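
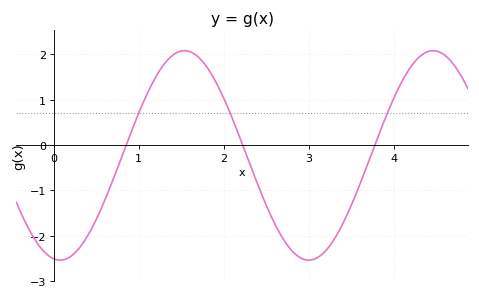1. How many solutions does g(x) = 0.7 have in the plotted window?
3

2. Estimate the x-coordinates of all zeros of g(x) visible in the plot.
0.852, 2.22, 3.77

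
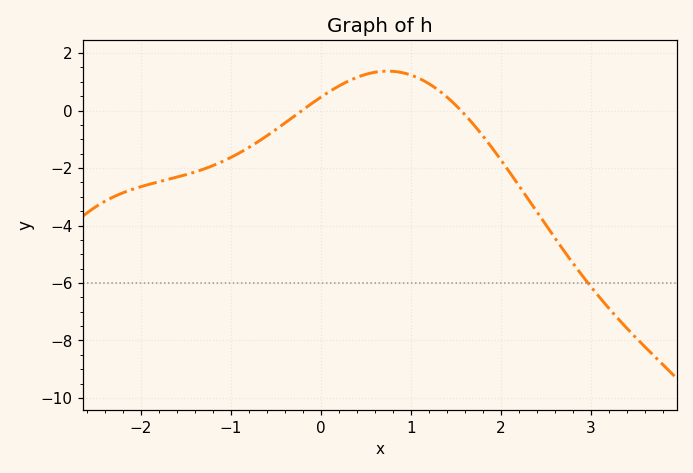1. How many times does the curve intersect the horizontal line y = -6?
1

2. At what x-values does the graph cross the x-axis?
-0.209, 1.56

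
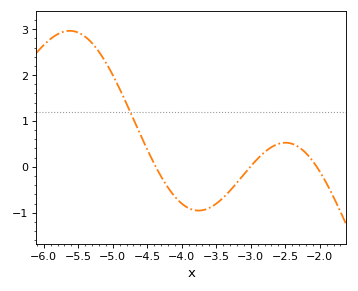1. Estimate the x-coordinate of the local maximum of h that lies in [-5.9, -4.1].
-5.62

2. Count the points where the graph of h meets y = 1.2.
1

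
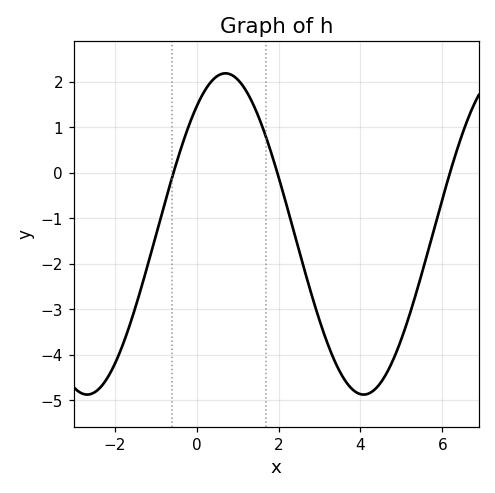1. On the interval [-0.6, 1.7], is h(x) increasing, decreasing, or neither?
neither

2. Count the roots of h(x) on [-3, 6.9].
3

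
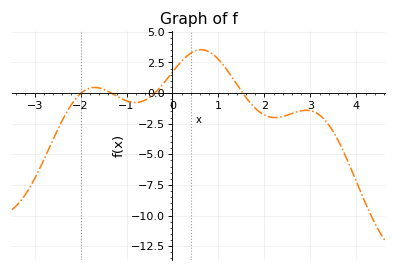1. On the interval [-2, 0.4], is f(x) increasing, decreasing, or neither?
neither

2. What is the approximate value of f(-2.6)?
-3.8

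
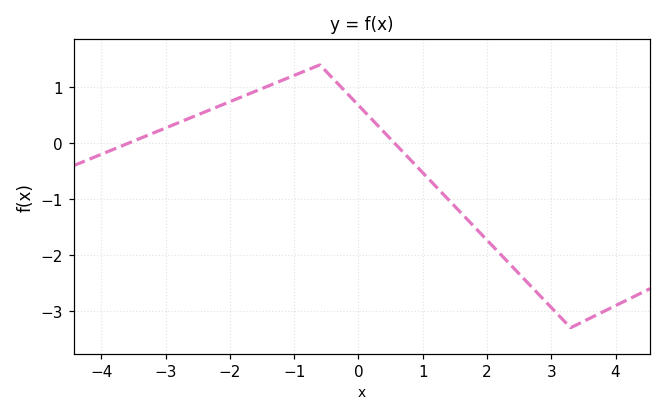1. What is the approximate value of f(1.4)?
-1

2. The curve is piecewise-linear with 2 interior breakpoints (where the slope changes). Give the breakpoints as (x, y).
(-0.6, 1.4); (3.3, -3.3)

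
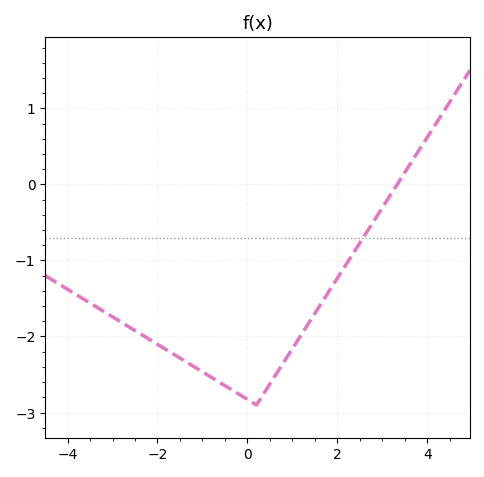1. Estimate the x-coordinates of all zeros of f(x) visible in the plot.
3.4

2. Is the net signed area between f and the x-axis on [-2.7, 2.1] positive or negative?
negative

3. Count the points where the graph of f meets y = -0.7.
1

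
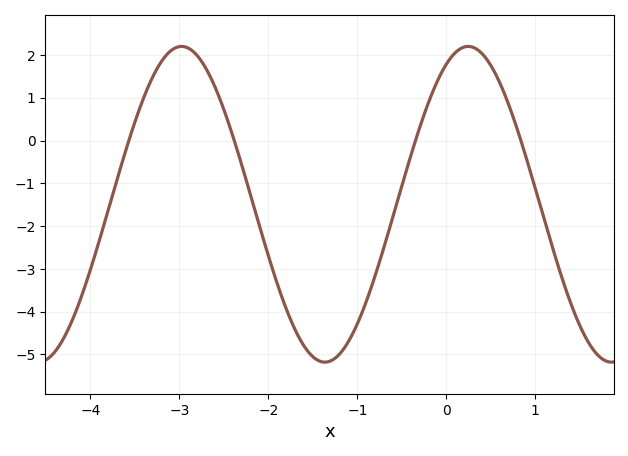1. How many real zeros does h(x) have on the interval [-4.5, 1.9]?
4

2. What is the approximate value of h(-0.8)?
-3.16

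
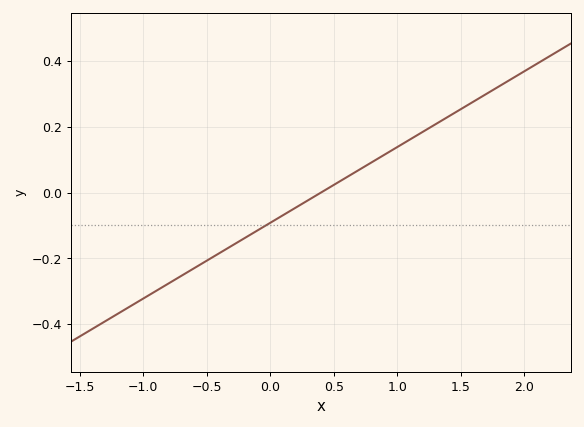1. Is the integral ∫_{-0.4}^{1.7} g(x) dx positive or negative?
positive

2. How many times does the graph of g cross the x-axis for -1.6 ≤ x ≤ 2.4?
1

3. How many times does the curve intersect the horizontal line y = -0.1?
1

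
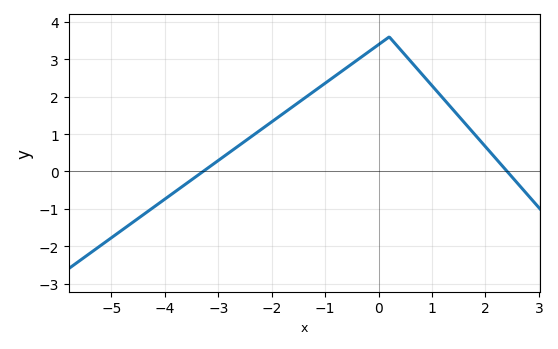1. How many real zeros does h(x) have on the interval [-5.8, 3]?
2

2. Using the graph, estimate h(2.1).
0.5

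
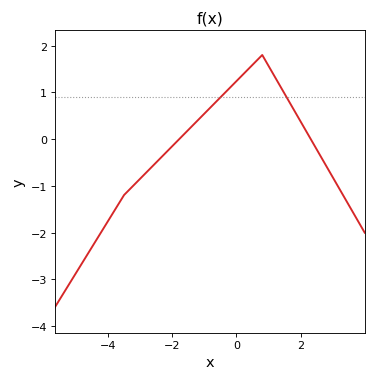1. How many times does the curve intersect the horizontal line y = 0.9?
2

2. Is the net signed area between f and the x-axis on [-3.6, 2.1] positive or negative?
positive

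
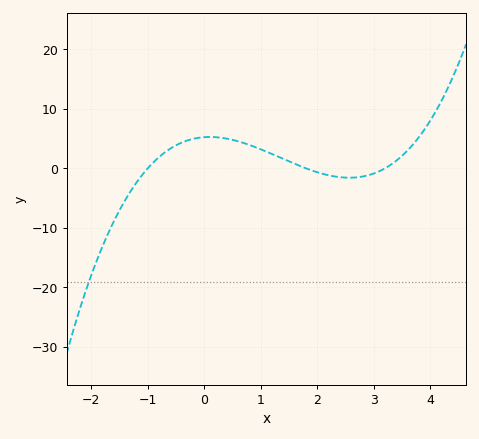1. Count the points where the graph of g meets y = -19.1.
1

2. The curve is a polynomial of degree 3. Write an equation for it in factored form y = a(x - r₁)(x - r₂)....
y = 0.91(x + 1)(x - 1.8)(x - 3.2)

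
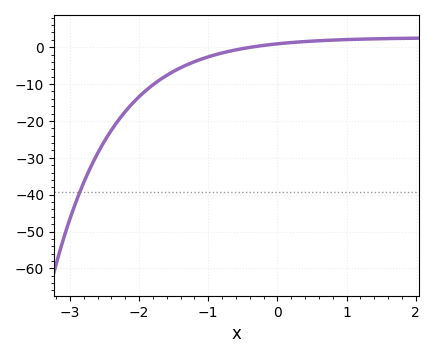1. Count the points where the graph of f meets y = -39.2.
1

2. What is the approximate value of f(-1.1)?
-3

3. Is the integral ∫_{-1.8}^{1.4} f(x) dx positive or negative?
negative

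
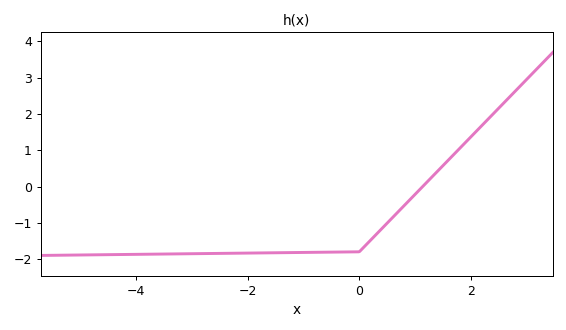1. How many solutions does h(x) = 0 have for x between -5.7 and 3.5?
1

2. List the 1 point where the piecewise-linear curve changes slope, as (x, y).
(0, -1.8)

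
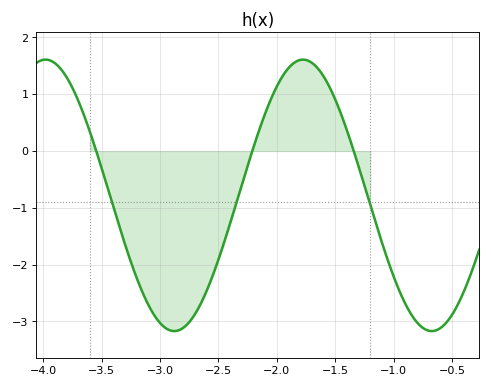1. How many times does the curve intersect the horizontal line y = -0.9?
3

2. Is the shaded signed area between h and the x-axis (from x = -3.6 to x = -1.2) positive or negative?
negative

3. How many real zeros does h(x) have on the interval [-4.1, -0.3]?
3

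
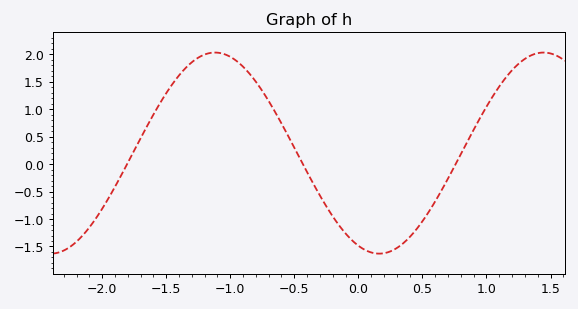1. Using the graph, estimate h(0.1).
-1.61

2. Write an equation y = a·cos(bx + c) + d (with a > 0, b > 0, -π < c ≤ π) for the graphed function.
y = 1.83cos(2.45x + 2.74) + 0.2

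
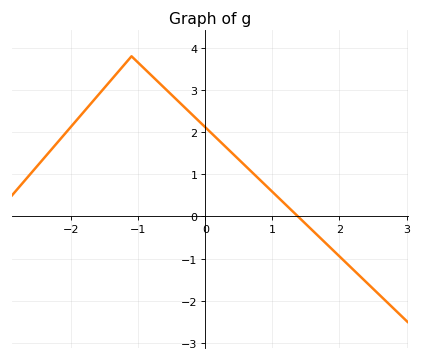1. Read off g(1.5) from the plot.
-0.181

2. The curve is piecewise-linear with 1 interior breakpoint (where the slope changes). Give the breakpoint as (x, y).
(-1.1, 3.8)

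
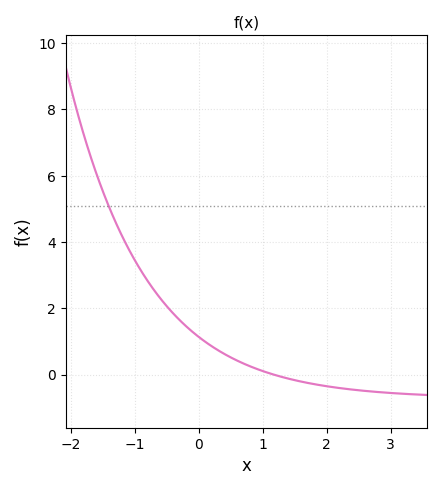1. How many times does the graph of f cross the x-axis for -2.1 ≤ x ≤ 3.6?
1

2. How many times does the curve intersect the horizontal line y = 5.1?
1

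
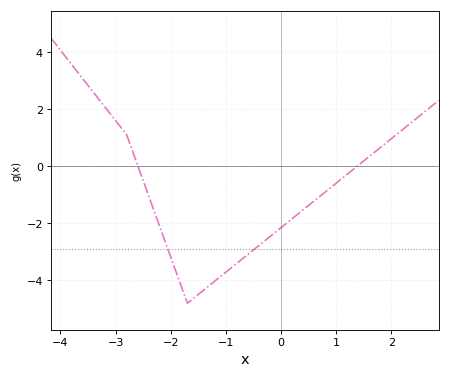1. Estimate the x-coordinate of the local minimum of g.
-1.7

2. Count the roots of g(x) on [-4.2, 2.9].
2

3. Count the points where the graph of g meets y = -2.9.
2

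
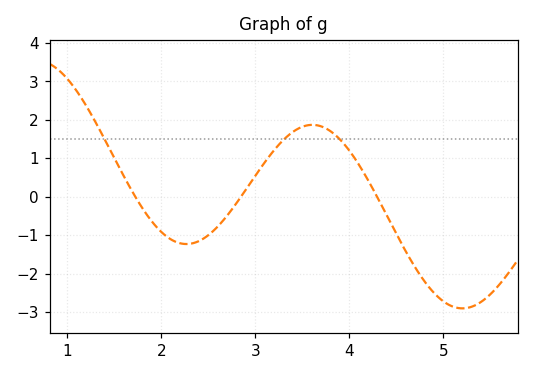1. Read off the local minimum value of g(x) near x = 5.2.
-2.9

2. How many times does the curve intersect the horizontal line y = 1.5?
3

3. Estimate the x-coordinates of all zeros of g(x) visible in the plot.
1.72, 2.85, 4.29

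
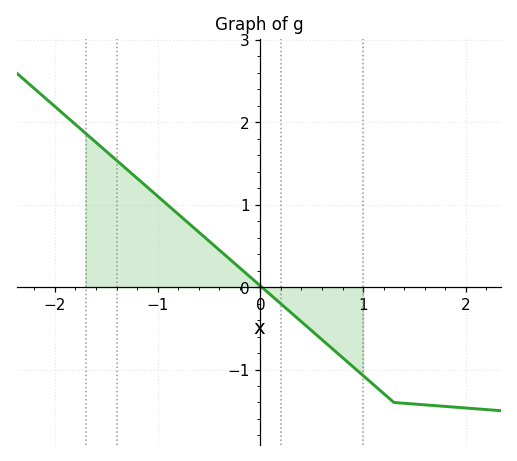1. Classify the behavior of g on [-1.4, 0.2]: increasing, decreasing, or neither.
decreasing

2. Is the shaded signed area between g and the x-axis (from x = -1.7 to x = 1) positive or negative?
positive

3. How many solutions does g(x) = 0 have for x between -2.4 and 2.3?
1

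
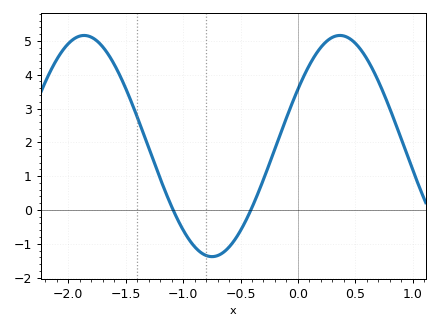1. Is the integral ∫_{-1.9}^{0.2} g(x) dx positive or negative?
positive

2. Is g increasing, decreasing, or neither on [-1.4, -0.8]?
decreasing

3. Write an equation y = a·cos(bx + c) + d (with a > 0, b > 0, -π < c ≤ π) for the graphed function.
y = 3.27cos(2.8x - 1) + 1.89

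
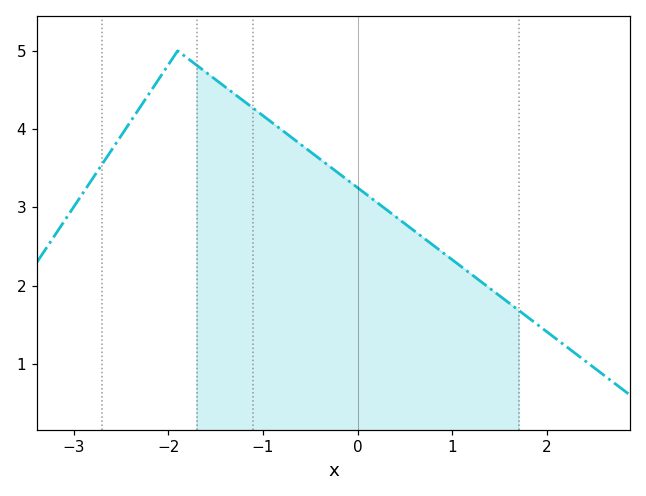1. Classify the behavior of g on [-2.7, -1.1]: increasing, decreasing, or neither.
neither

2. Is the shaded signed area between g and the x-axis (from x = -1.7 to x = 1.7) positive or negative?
positive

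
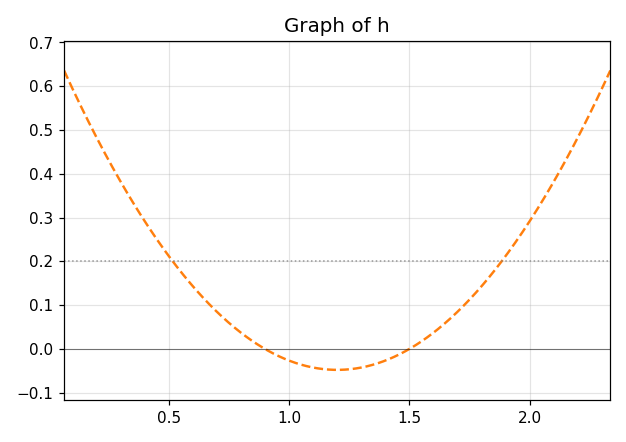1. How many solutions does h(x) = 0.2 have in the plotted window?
2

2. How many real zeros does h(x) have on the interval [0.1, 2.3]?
2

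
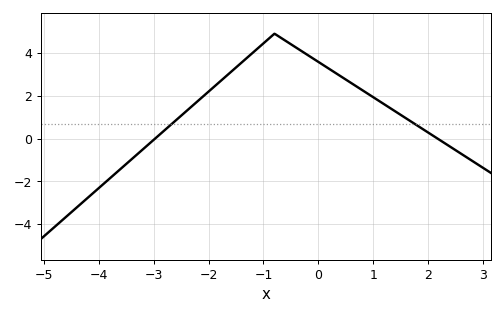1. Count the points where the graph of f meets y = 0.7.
2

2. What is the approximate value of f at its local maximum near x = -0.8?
4.8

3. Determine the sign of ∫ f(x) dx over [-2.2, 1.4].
positive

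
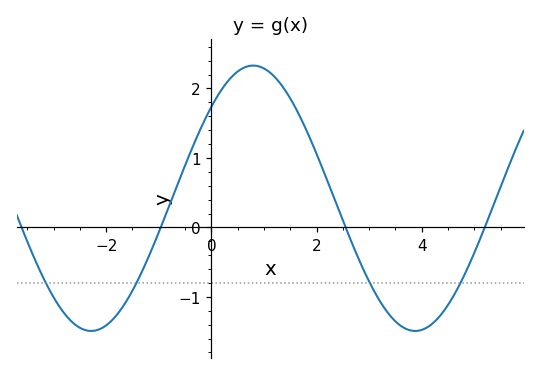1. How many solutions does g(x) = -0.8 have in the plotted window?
4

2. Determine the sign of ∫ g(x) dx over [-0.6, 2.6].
positive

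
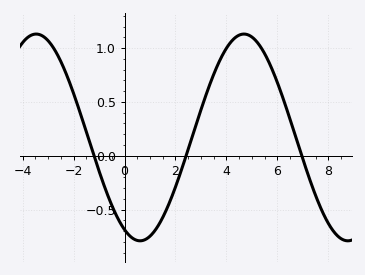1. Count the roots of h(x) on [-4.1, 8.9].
3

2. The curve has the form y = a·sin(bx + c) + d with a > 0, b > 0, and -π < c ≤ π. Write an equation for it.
y = 0.96sin(0.77x - 2) + 0.17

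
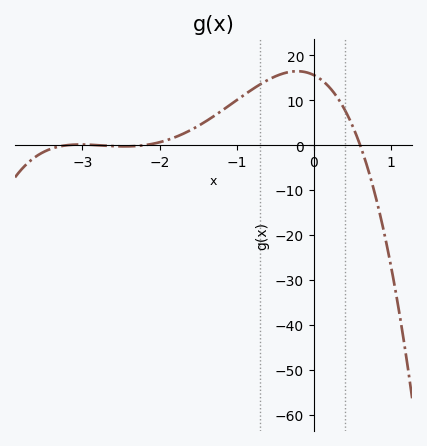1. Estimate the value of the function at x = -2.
1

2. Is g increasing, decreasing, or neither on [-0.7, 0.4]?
neither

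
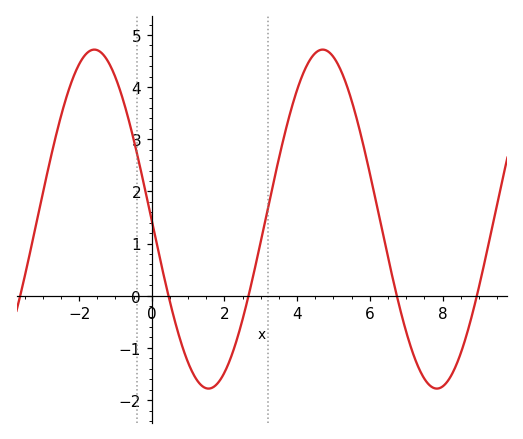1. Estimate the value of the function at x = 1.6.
-1.8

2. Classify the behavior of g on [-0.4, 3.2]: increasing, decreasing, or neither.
neither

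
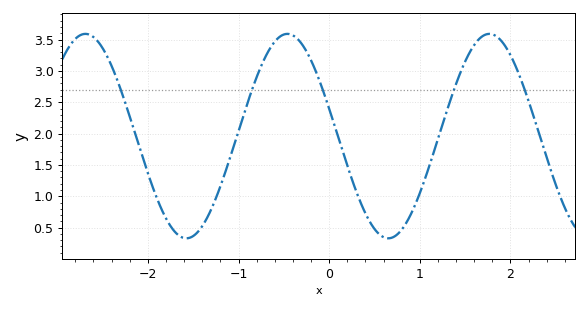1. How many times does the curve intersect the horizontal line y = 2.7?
5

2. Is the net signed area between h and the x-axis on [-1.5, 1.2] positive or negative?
positive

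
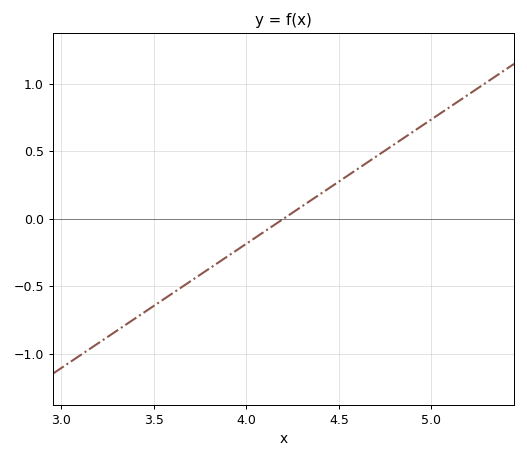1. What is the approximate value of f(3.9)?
-0.276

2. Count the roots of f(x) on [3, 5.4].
1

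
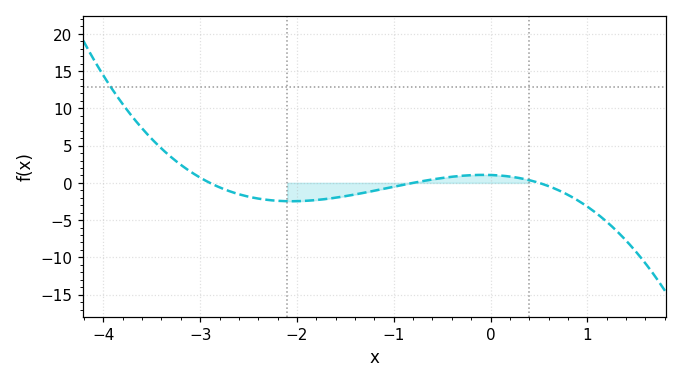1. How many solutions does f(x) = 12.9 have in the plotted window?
1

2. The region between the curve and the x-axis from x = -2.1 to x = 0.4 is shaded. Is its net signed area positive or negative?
negative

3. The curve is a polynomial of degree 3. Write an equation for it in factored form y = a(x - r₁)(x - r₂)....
y = -0.91(x + 2.9)(x + 0.8)(x - 0.5)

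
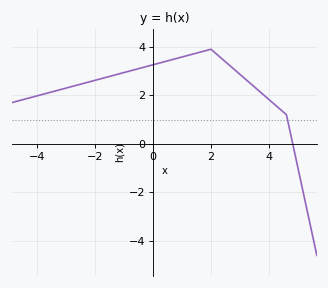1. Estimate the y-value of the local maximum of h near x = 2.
3.8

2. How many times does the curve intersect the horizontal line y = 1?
1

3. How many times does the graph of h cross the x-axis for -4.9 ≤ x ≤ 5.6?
1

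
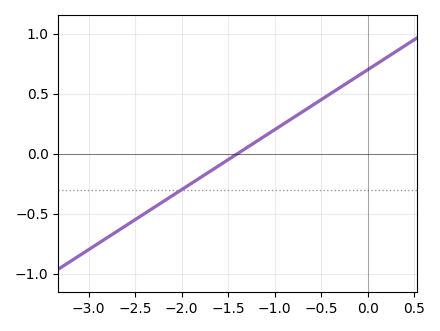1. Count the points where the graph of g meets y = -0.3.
1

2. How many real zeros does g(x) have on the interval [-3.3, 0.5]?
1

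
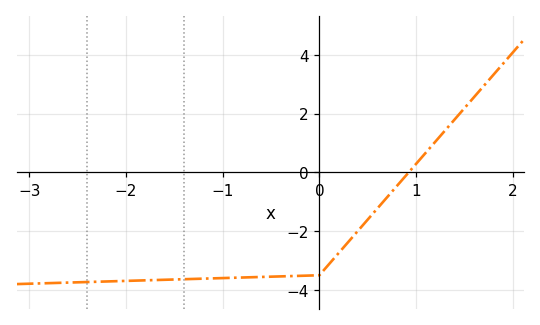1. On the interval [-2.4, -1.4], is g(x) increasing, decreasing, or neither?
increasing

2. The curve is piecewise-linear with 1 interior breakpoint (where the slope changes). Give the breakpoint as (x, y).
(0, -3.5)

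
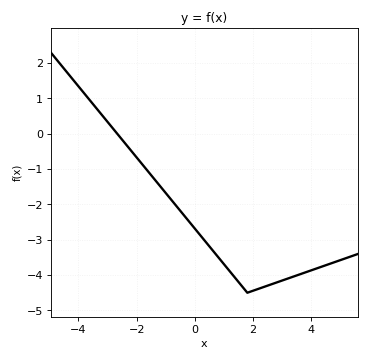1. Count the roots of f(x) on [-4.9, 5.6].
1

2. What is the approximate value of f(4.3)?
-3.78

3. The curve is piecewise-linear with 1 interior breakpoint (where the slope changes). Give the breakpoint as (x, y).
(1.8, -4.5)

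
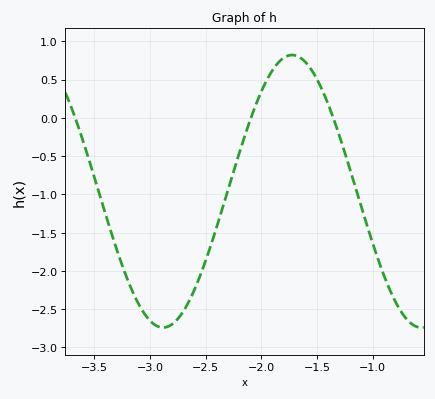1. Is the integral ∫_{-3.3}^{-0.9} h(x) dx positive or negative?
negative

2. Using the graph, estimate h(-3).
-2.65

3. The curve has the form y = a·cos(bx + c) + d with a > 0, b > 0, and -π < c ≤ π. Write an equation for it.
y = 1.78cos(2.71x - 1.61) - 0.96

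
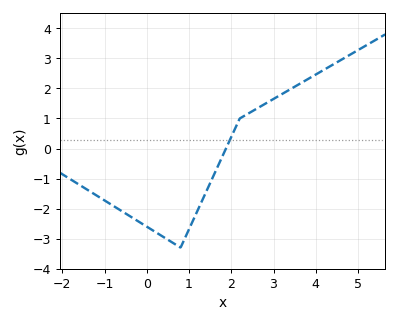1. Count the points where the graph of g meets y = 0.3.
1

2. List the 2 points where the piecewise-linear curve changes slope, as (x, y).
(0.8, -3.3); (2.2, 1)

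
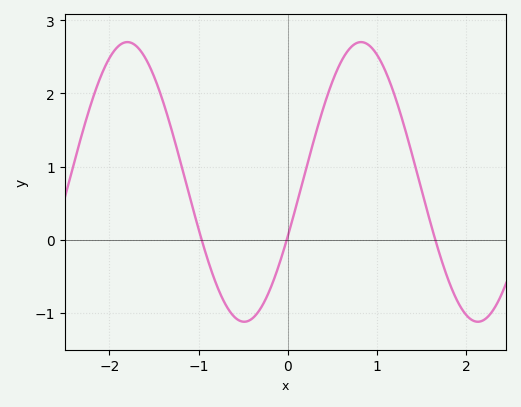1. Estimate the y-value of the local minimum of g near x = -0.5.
-1.12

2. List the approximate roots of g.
-0.965, -0.011, 1.65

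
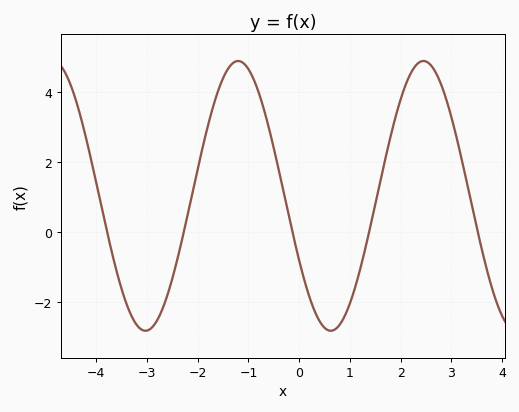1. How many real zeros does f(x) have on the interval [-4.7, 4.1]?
5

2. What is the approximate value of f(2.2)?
4.6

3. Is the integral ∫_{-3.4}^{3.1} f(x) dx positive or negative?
positive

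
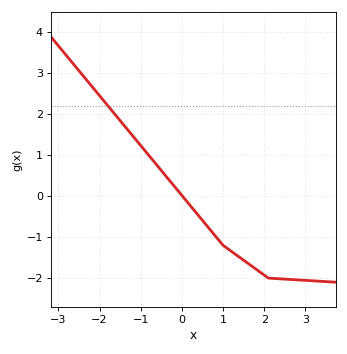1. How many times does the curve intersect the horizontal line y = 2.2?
1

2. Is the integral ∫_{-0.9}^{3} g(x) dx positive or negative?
negative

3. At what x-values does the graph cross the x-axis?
0.015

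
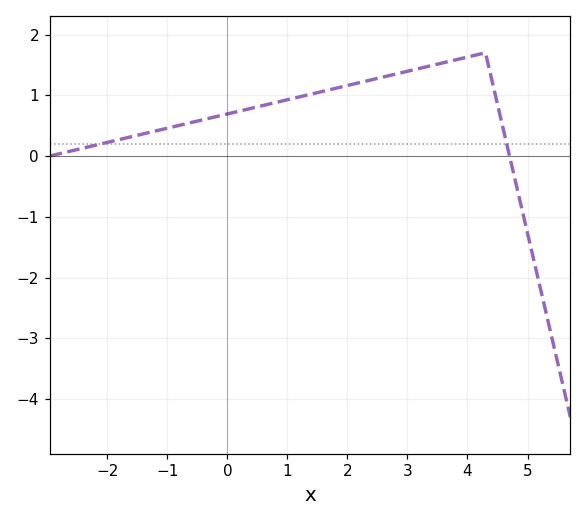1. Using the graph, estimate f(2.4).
1.3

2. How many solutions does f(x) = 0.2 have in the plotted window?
2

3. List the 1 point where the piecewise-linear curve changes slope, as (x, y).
(4.3, 1.7)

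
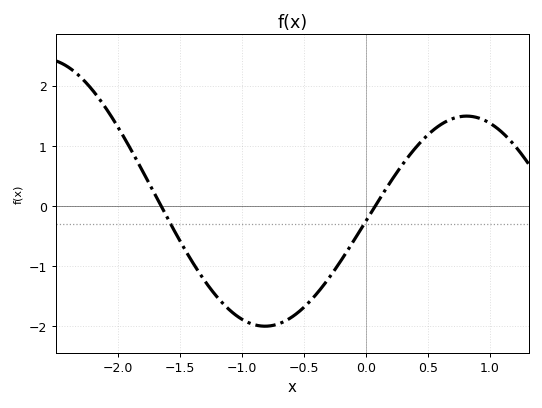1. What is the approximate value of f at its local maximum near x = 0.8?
1.49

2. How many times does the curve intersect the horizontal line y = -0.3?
2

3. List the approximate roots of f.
-1.65, 0.075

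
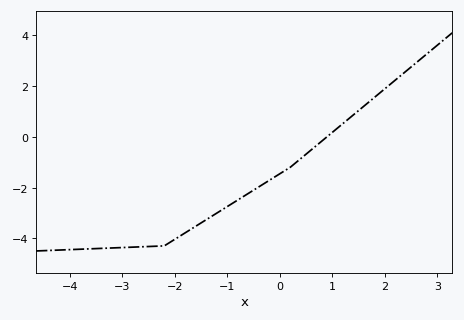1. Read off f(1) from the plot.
0.175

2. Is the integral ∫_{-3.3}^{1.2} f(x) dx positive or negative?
negative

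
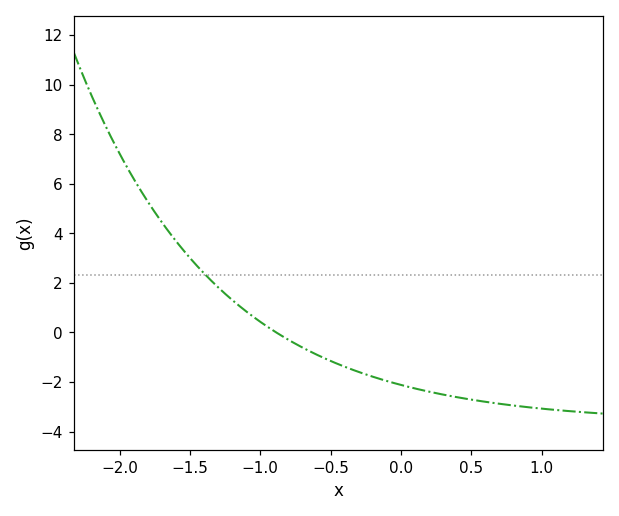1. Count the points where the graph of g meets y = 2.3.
1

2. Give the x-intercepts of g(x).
-0.9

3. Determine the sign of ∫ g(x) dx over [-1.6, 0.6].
negative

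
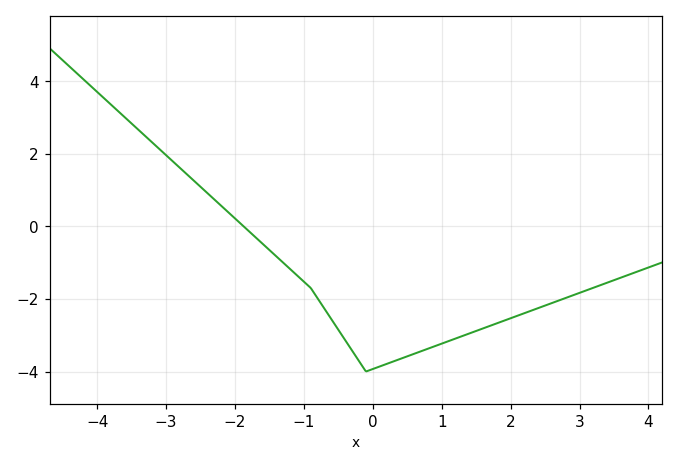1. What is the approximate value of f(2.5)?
-2.2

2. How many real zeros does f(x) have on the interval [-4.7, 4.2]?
1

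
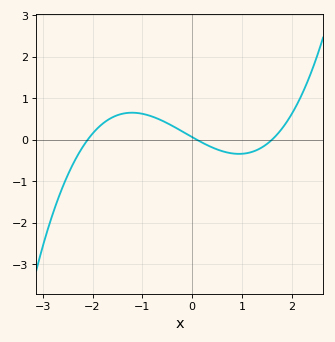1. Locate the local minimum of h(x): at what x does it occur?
0.942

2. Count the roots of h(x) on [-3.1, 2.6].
3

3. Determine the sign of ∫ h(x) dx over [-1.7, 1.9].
positive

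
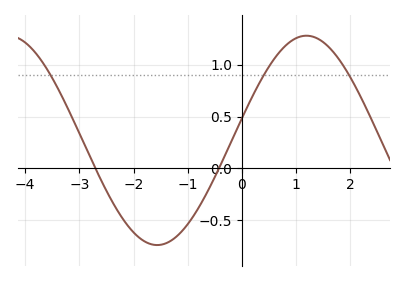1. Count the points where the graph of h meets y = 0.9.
3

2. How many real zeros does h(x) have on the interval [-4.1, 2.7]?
2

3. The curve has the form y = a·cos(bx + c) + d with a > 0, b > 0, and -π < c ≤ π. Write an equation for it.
y = 1.01cos(1.14x - 1.36) + 0.27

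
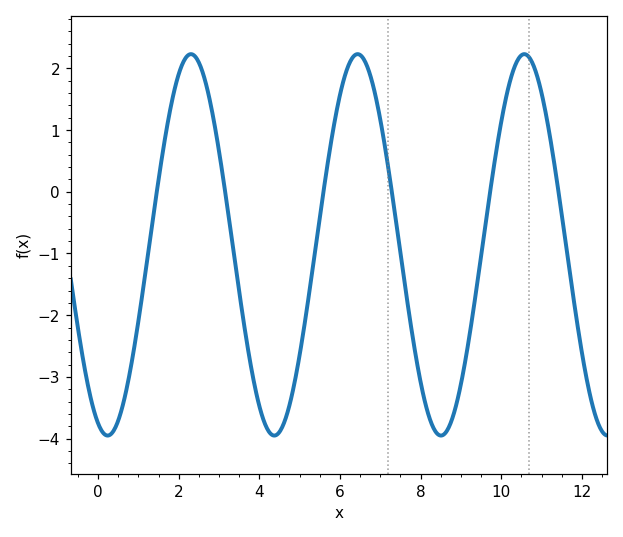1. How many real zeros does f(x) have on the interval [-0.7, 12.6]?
6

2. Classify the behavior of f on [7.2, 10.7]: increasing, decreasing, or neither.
neither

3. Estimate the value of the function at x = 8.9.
-3.41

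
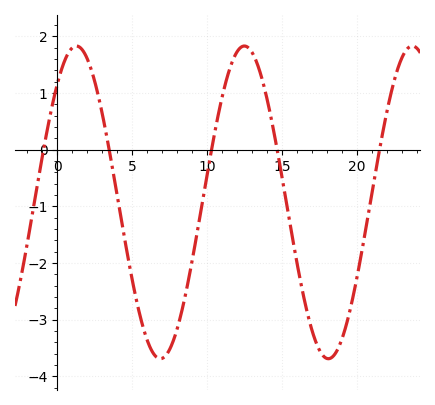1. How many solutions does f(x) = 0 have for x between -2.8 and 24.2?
5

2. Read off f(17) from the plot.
-3.18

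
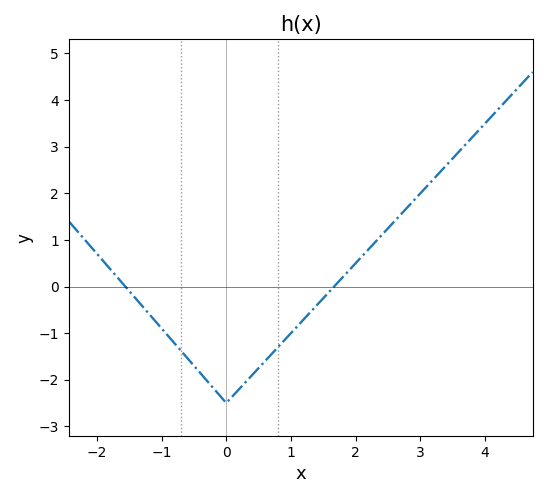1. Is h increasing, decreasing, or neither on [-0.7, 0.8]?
neither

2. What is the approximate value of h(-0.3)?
-2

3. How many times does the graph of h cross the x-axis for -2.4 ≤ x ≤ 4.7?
2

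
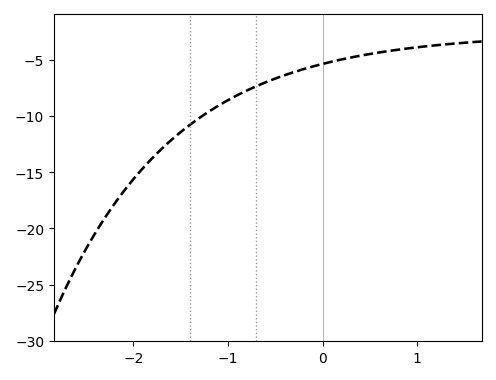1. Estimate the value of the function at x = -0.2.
-5.82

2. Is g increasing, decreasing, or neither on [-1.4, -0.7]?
increasing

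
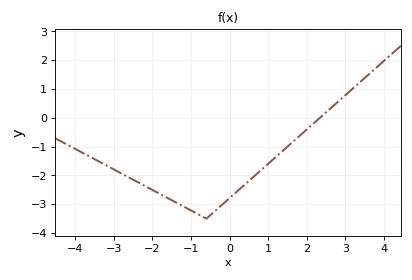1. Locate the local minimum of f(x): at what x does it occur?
-0.6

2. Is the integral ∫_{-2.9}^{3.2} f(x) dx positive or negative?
negative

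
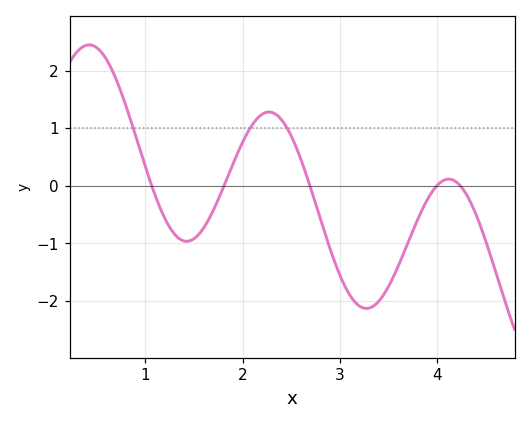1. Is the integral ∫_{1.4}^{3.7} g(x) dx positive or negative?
negative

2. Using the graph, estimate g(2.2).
1.24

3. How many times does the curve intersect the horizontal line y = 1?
3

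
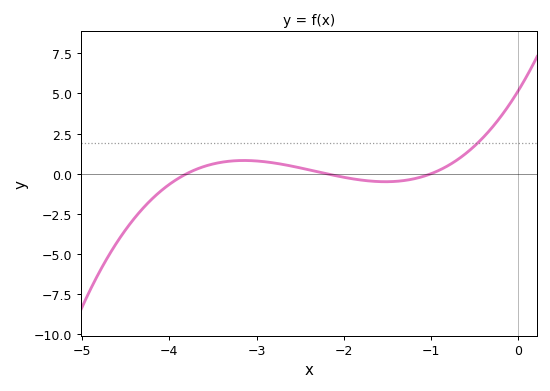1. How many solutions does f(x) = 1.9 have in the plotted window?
1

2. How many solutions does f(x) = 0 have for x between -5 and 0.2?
3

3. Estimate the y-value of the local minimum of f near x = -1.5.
-0.5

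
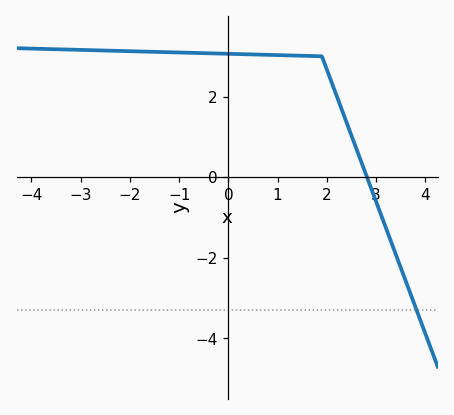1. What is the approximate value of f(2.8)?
0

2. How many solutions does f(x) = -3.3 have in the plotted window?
1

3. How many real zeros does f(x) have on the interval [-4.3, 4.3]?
1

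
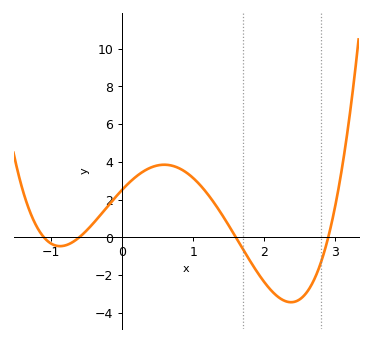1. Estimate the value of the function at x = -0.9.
-0.4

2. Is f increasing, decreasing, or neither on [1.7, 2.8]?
neither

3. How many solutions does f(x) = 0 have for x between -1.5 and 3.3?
4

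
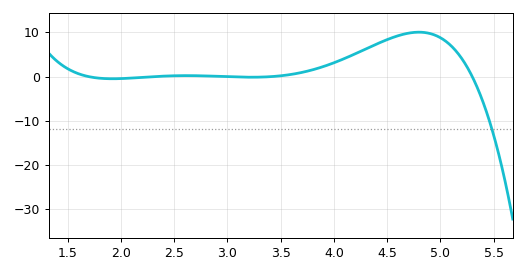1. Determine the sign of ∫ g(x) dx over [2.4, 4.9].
positive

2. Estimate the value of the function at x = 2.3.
0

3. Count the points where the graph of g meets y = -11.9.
1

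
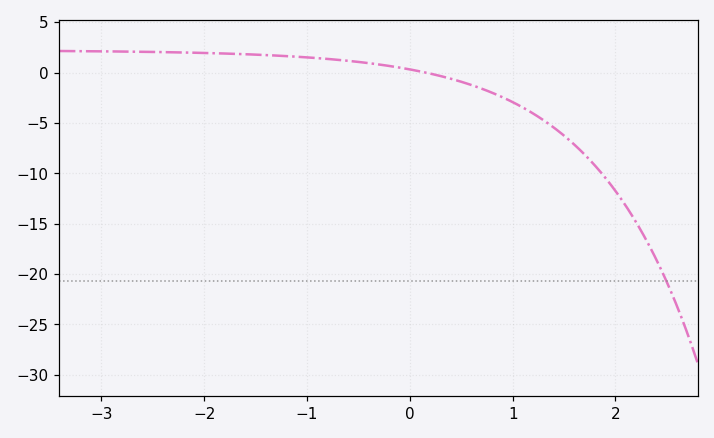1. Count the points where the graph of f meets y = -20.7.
1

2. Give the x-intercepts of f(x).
0.2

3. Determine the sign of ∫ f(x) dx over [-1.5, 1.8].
negative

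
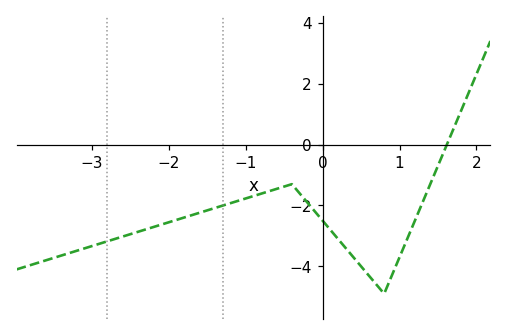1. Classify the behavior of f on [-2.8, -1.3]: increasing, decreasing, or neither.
increasing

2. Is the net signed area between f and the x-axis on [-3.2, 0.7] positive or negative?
negative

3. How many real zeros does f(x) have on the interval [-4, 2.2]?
1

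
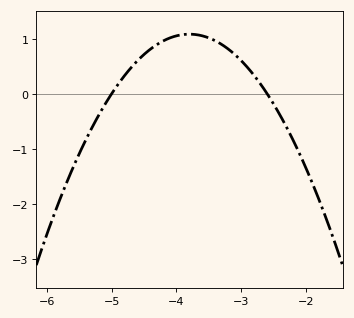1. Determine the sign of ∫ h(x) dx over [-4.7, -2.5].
positive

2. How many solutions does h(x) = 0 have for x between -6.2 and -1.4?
2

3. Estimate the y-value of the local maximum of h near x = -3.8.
1.1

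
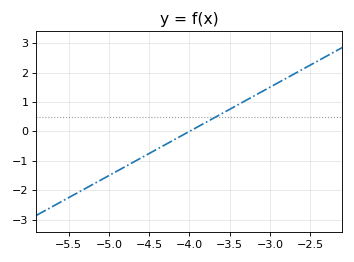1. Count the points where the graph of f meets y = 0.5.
1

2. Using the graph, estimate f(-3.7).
0.45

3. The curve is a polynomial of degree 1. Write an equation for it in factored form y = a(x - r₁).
y = 1.5(x + 4)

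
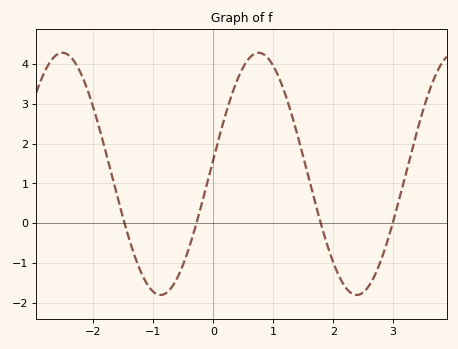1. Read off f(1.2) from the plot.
3.2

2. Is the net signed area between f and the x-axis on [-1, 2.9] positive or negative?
positive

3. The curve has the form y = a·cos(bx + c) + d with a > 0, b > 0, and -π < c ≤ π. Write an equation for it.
y = 3.04cos(1.9x - 1.5) + 1.24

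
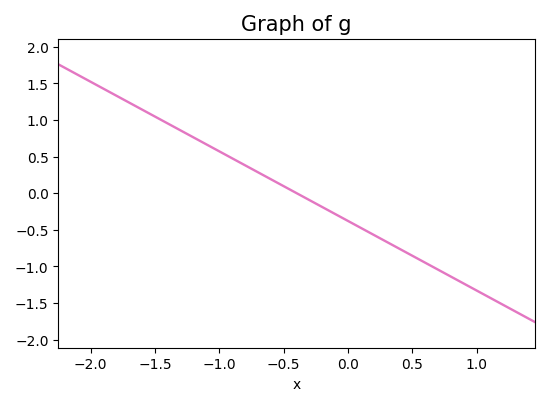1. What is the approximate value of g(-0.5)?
0.1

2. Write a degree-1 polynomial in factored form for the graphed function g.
y = -0.95(x + 0.4)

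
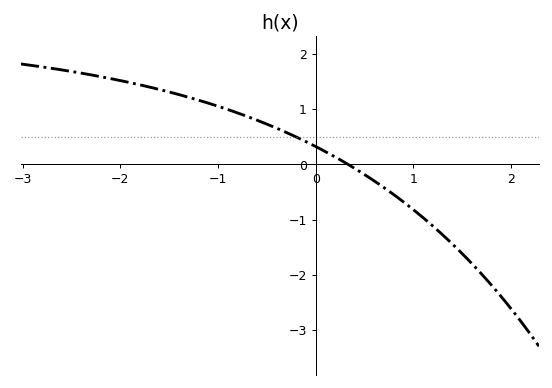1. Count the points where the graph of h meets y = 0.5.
1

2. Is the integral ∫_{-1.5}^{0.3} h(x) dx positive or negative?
positive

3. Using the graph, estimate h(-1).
1.05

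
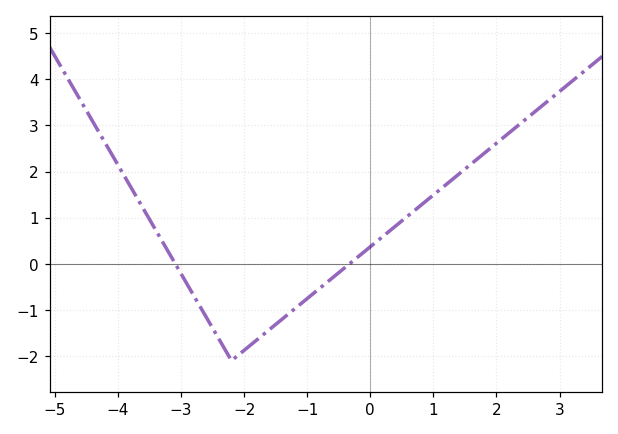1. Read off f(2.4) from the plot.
3.06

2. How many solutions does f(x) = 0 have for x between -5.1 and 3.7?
2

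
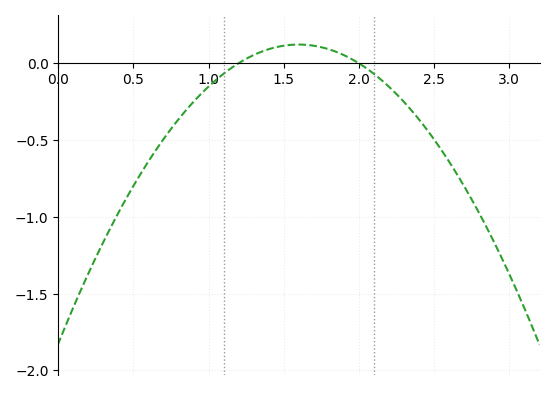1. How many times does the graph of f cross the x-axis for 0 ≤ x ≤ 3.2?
2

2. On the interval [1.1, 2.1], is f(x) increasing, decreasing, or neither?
neither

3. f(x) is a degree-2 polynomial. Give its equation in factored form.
y = -0.76(x - 1.2)(x - 2)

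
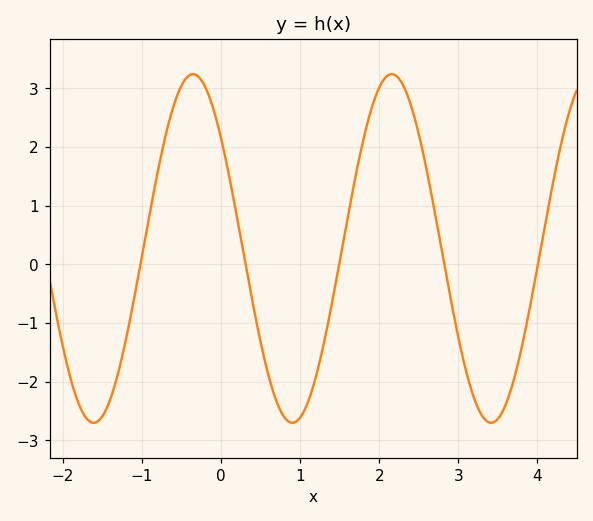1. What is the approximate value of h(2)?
3.01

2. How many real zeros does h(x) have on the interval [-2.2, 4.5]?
5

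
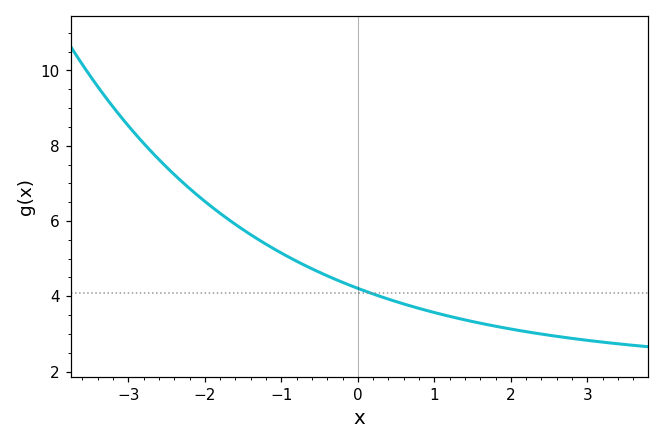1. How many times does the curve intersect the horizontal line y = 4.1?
1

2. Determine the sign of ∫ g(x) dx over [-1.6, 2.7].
positive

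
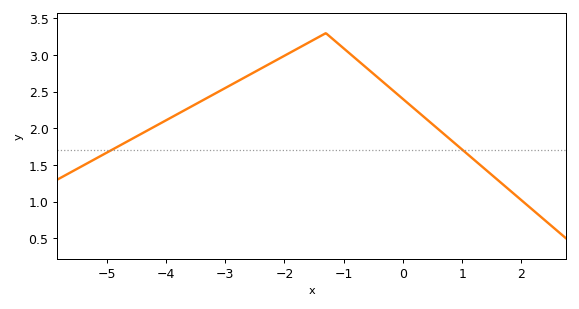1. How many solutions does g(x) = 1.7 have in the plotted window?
2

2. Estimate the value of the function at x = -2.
3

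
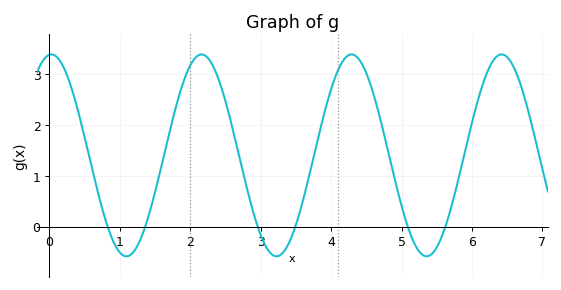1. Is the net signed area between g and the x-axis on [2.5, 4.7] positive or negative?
positive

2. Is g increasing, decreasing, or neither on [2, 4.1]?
neither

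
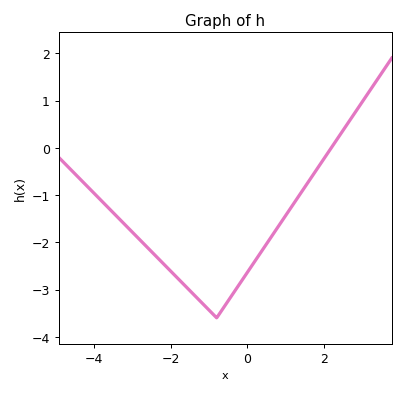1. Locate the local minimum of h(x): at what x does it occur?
-0.8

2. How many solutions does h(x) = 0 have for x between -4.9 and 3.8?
1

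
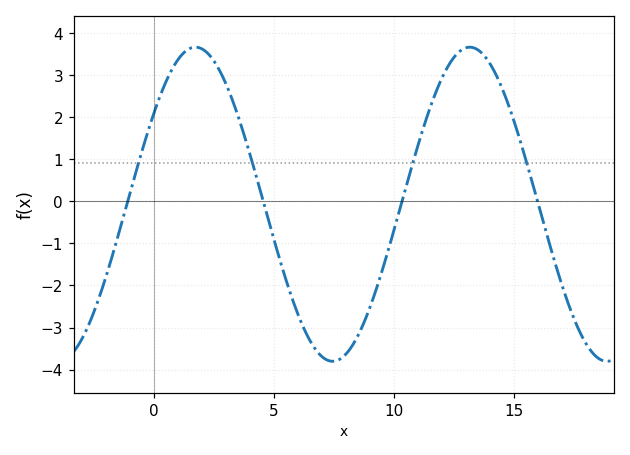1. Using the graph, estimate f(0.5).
2.82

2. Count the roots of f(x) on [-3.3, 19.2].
4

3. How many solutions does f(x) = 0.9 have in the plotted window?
4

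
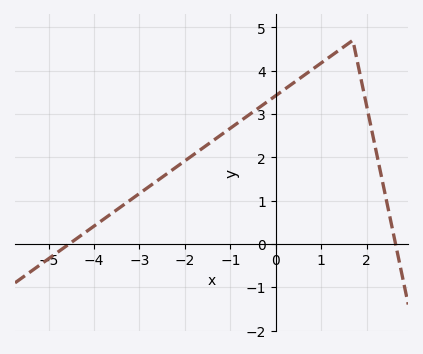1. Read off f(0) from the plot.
3.42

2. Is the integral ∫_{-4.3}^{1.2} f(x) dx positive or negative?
positive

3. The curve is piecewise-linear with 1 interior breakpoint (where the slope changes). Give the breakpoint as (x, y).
(1.7, 4.7)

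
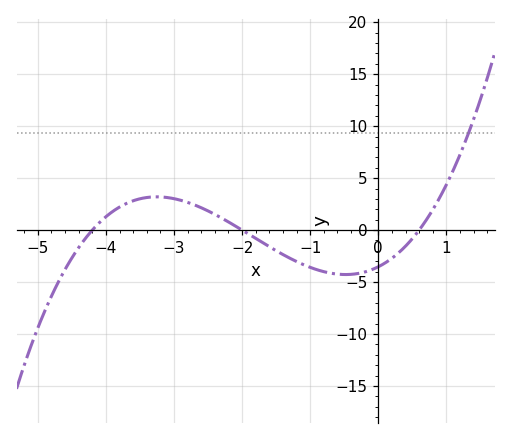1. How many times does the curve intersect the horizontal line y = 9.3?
1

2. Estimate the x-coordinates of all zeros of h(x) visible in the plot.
-4.2, -2, 0.6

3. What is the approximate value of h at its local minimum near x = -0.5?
-4.5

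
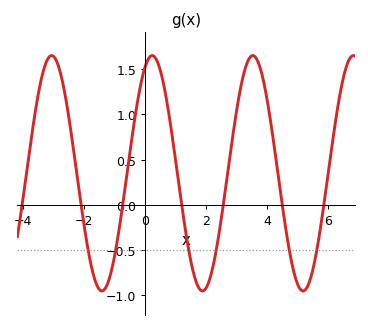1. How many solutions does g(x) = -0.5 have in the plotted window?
6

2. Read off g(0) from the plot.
1.52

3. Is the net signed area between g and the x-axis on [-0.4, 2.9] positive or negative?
positive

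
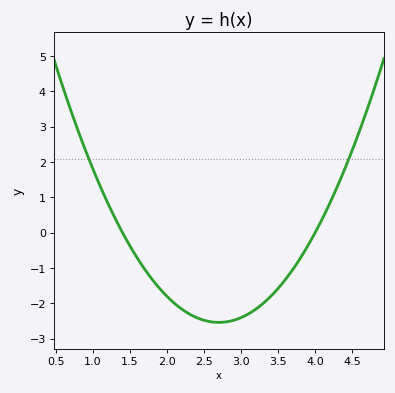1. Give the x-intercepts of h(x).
1.4, 4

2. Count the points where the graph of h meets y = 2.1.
2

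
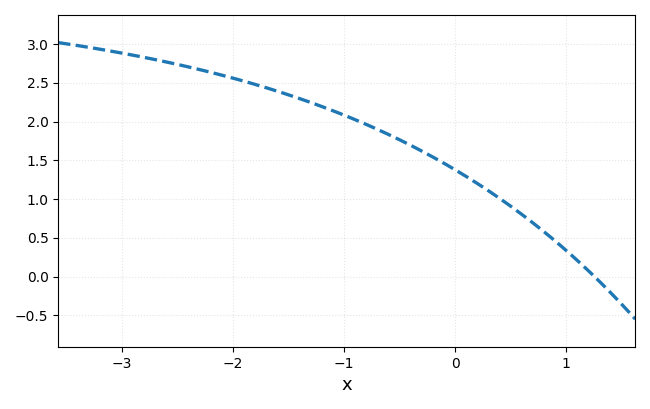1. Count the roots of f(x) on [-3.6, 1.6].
1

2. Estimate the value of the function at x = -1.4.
2.3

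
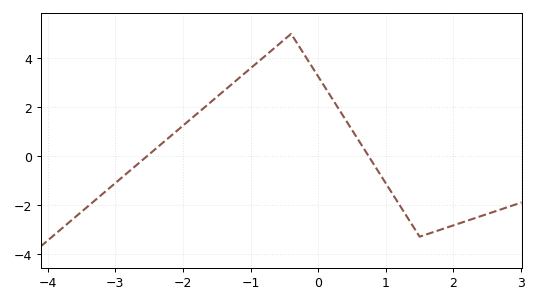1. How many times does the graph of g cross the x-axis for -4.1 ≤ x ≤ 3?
2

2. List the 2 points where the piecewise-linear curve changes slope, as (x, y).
(-0.4, 5); (1.5, -3.3)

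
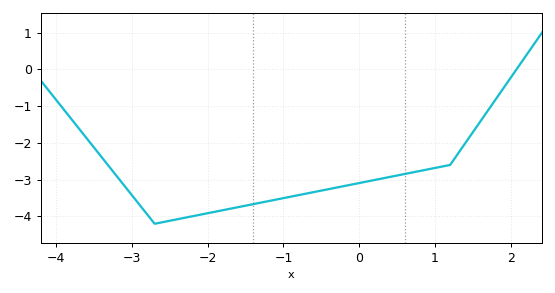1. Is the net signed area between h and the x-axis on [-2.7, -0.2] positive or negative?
negative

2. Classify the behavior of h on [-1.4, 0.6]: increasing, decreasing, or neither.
increasing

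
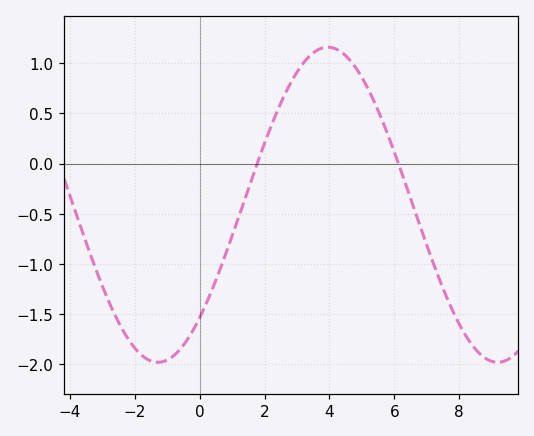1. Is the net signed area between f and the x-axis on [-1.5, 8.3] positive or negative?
negative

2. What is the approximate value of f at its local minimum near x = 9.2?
-2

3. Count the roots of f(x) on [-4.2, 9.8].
2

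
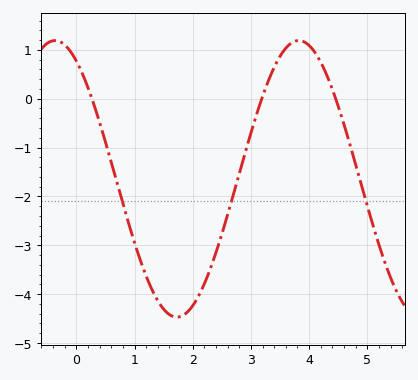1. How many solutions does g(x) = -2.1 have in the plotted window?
3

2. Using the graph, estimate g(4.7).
-0.9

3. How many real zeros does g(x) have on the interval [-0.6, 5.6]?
3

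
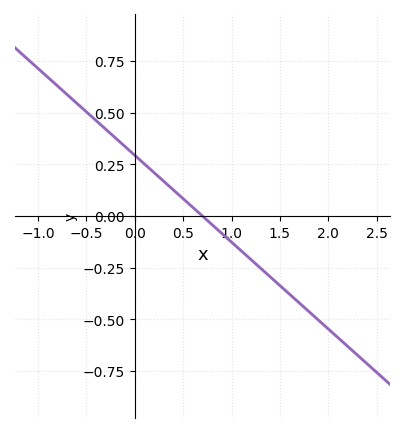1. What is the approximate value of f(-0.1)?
0.34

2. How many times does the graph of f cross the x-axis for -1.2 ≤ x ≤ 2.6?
1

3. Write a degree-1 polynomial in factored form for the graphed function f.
y = -0.42(x - 0.7)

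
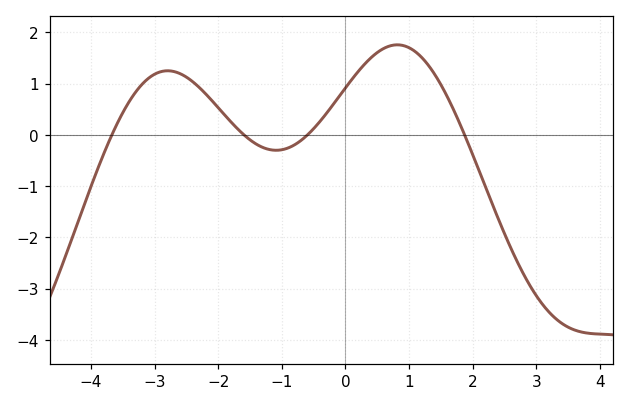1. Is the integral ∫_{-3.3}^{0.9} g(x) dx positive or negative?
positive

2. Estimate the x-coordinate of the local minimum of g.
-1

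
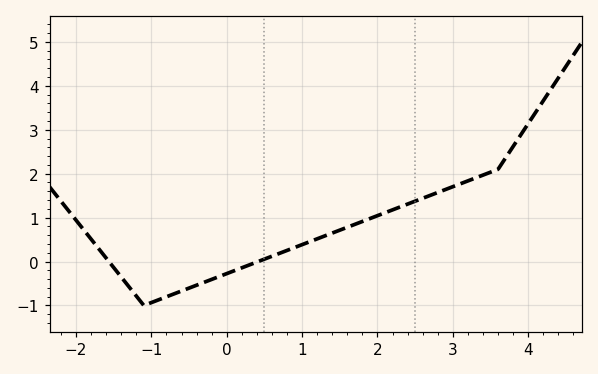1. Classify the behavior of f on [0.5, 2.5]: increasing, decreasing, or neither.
increasing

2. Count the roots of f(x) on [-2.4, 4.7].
2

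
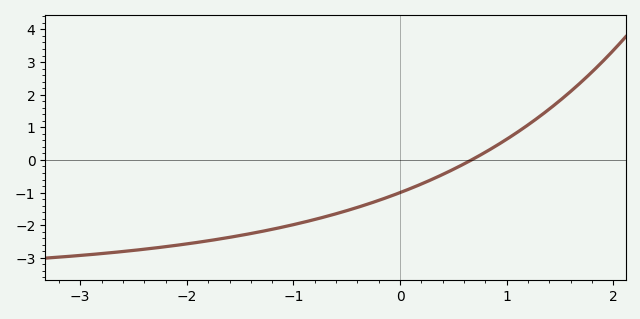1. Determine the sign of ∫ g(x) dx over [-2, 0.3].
negative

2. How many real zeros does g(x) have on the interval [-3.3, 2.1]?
1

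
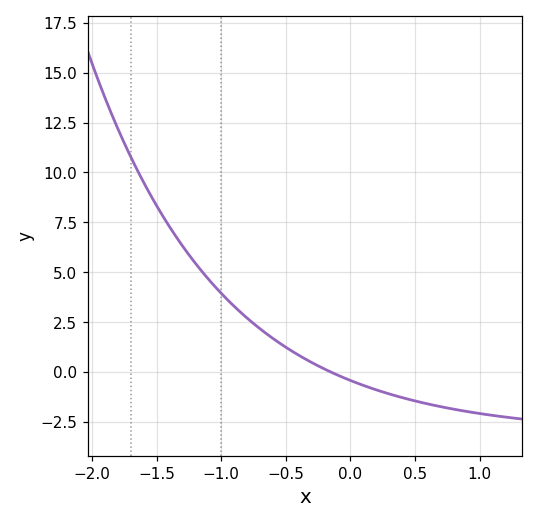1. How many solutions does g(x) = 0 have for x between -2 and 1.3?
1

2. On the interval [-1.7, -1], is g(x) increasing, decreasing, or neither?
decreasing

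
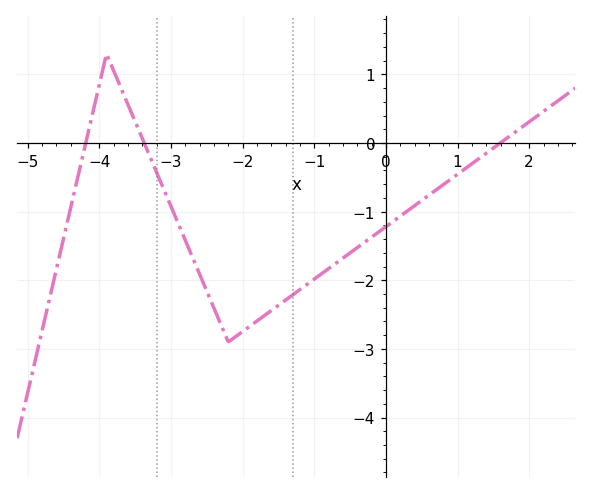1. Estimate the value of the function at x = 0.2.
-1.1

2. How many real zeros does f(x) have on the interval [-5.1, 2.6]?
3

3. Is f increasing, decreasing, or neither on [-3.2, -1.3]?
neither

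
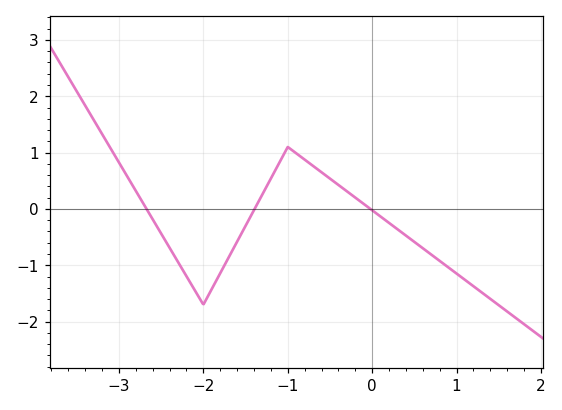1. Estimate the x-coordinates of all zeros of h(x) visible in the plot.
-2.7, -1.4, 0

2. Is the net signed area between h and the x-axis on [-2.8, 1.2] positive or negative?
negative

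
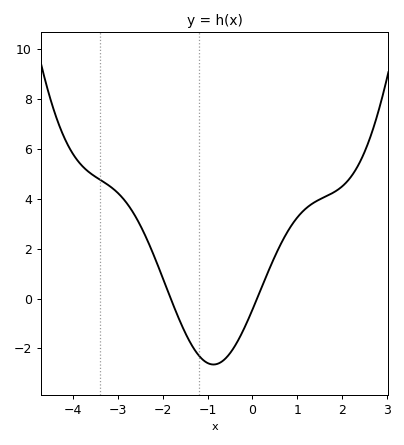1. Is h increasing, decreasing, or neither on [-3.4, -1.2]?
decreasing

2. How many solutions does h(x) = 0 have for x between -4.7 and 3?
2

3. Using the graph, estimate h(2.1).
4.69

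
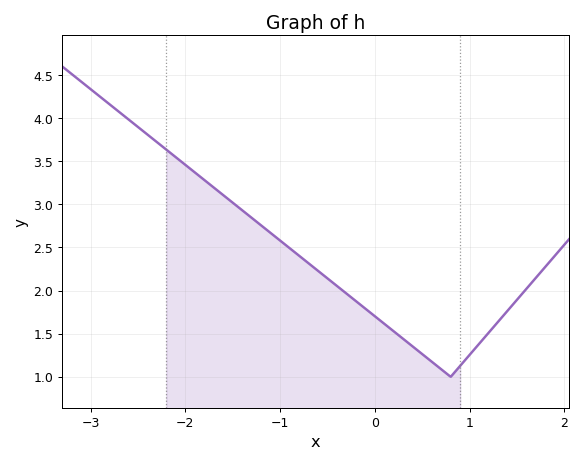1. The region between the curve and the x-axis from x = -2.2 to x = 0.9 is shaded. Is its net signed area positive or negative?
positive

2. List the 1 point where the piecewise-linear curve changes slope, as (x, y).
(0.8, 1)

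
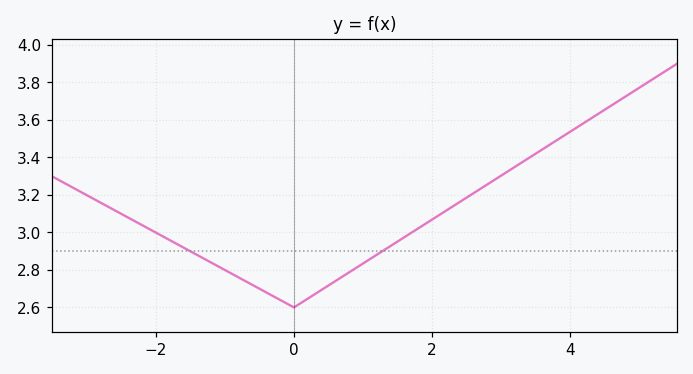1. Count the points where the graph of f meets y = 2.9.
2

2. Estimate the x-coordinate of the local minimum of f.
0.001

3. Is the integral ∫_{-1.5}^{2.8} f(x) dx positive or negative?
positive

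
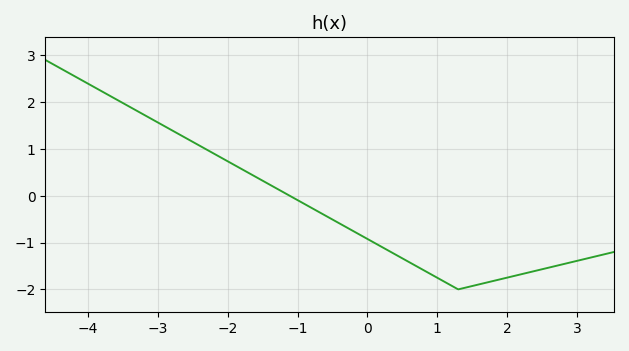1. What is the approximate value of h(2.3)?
-1.64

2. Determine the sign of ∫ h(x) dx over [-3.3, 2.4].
negative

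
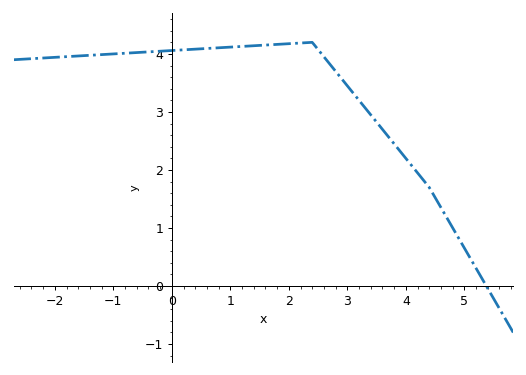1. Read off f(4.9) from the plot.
0.8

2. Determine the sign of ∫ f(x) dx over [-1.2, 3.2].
positive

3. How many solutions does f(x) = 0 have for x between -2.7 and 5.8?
1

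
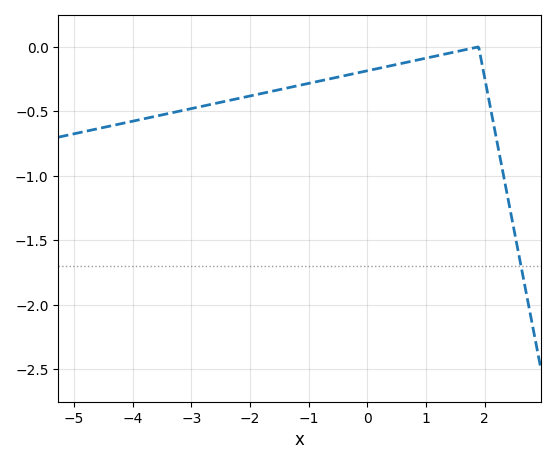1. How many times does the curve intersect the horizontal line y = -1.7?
1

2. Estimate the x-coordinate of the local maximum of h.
1.9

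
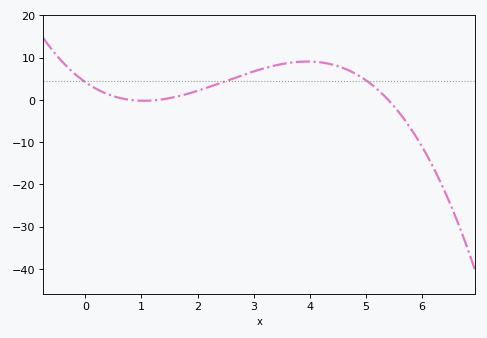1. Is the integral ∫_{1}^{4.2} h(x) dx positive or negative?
positive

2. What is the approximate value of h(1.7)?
0.999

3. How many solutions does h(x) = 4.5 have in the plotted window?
3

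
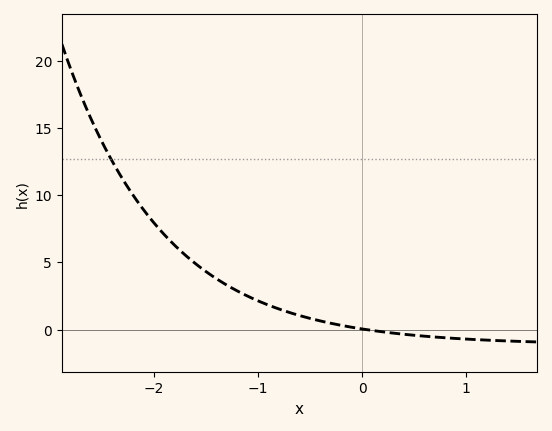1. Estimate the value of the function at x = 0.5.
-0.5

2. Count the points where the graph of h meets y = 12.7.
1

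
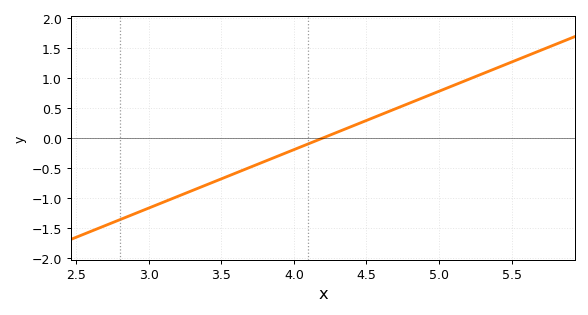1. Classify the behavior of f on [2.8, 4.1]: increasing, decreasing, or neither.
increasing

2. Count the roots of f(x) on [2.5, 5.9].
1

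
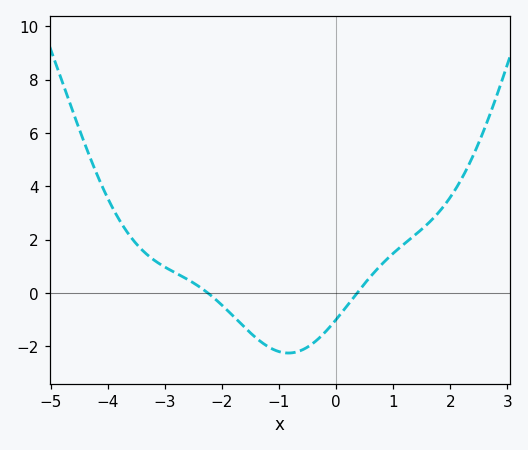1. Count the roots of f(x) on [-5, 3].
2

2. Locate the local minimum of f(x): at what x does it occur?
-0.838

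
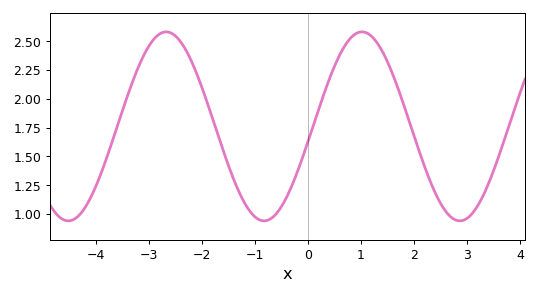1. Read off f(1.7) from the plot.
2.08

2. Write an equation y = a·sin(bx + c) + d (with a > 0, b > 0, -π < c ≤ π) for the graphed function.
y = 0.82sin(1.7x - 0.16) + 1.76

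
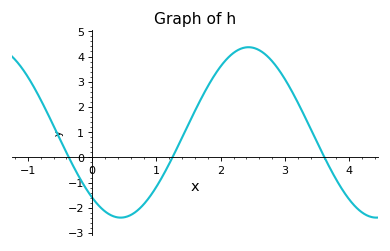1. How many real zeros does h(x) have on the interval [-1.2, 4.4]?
3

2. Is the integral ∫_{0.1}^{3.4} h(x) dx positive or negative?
positive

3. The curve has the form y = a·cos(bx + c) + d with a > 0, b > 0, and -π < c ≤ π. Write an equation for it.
y = 3.38cos(1.58x + 2.44) + 0.99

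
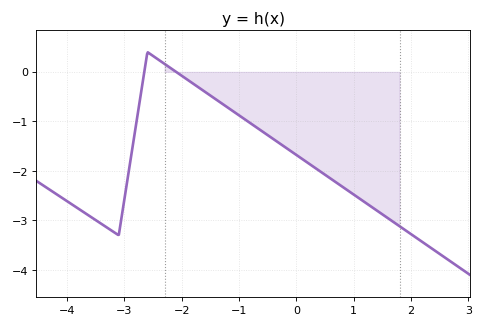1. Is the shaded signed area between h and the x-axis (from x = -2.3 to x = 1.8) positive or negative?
negative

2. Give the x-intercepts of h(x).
-2.6, -2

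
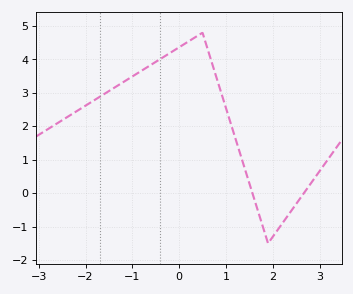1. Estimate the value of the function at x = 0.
4.36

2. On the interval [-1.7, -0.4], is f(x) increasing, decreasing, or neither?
increasing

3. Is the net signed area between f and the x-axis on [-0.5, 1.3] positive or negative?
positive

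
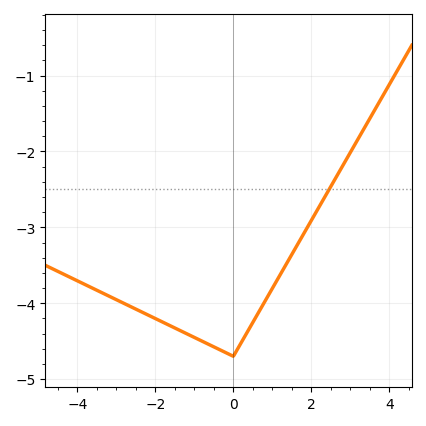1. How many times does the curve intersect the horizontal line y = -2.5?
1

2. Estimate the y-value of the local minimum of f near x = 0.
-4.7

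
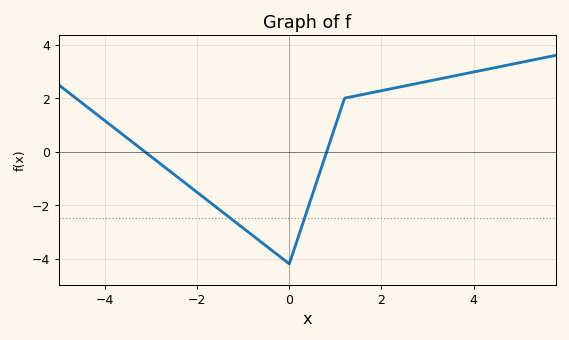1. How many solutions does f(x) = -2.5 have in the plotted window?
2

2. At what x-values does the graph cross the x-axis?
-3.2, 0.8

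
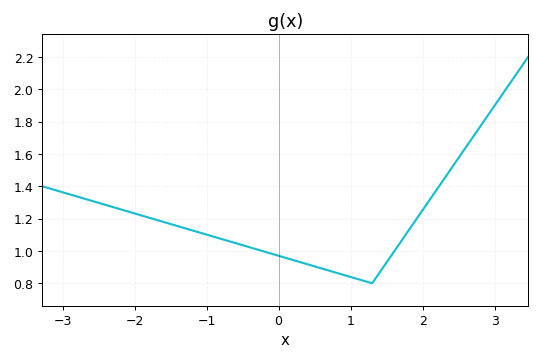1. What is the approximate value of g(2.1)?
1.32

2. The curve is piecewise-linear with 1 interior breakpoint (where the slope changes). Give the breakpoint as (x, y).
(1.3, 0.8)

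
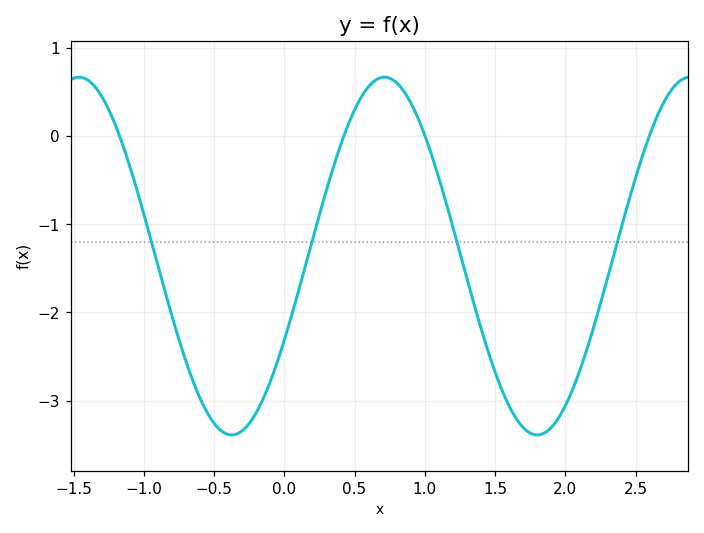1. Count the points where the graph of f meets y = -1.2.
4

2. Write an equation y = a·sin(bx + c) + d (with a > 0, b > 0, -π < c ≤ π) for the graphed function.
y = 2.03sin(2.9x - 0.49) - 1.36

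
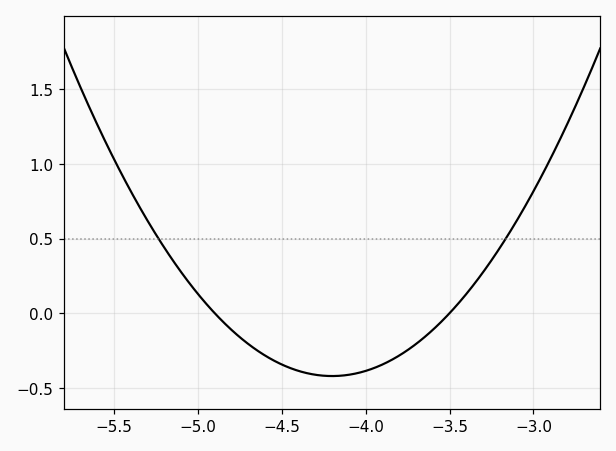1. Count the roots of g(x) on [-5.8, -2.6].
2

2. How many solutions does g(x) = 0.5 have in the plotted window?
2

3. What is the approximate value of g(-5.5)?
1.03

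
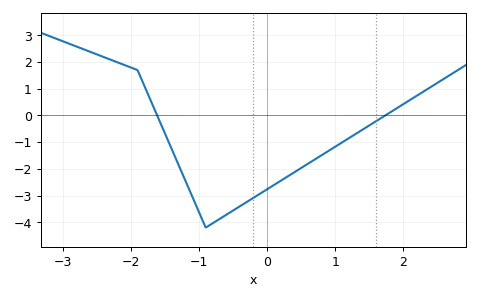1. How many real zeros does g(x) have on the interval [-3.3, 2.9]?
2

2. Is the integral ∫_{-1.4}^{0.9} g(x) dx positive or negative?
negative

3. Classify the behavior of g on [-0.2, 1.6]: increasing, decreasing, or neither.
increasing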